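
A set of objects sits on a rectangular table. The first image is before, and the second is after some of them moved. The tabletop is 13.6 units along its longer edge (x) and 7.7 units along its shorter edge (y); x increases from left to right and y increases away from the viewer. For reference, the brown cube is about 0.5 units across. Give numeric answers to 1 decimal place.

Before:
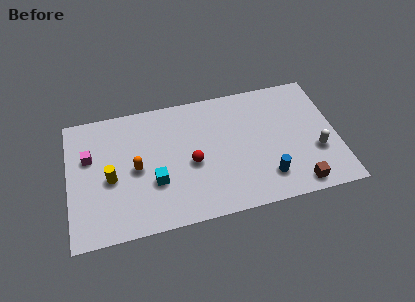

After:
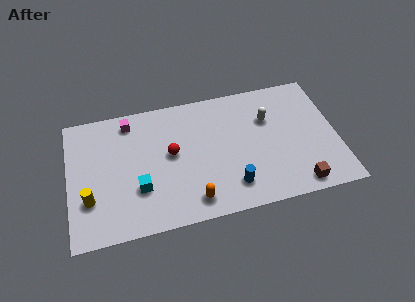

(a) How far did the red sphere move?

1.3

The red sphere moved from about (6.2, 3.4) to (5.2, 4.2), a distance of √(1.0² + 0.8²) ≈ 1.3.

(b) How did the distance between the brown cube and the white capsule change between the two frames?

+2.4

The distance was about 2.1 in the first image and 4.5 in the second, so they moved 2.4 units further apart.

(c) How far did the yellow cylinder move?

1.5

The yellow cylinder moved from about (2.1, 3.4) to (1.0, 2.4), a distance of √(1.1² + 1.0²) ≈ 1.5.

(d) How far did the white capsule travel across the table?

3.4

From (12.5, 2.7) to (10.2, 5.2), the white capsule covered √(2.3² + 2.5²) ≈ 3.4 units.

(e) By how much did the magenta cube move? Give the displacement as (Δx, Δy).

(2.1, 1.7)

From the two frames, the magenta cube sits at roughly (1.1, 4.9) before and (3.2, 6.6) after.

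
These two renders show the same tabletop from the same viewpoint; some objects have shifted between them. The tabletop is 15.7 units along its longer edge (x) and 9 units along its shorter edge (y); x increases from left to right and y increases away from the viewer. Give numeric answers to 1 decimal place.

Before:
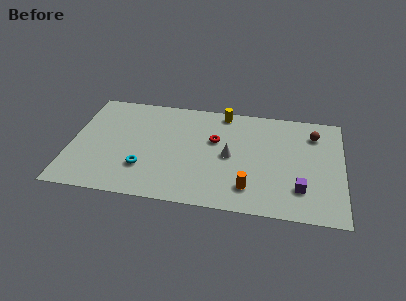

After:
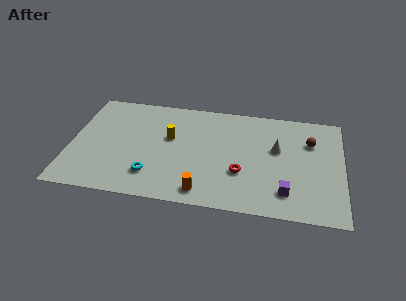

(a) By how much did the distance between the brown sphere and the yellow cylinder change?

+2.7

The distance was about 5.4 in the first image and 8.1 in the second, so they moved 2.7 units further apart.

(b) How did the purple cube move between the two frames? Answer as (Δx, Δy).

(-0.8, -0.4)

From the two frames, the purple cube sits at roughly (13.3, 2.3) before and (12.5, 1.9) after.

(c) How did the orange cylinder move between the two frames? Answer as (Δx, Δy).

(-2.6, -0.7)

From the two frames, the orange cylinder sits at roughly (10.4, 1.9) before and (7.8, 1.2) after.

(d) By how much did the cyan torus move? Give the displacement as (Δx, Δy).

(0.5, -0.5)

From the two frames, the cyan torus sits at roughly (4.3, 2.6) before and (4.8, 2.1) after.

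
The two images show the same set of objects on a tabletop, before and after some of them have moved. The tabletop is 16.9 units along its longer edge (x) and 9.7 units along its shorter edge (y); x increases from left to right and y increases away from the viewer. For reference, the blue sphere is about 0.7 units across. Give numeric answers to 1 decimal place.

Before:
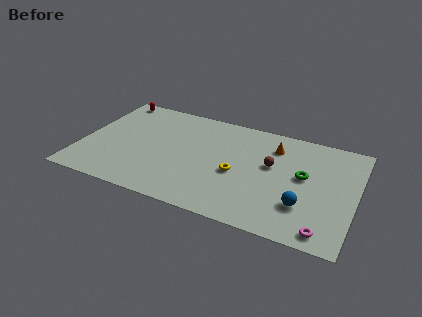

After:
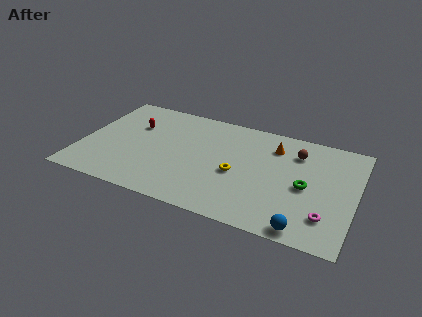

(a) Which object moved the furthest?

the red capsule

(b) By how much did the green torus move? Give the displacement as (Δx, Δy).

(0.2, -0.9)

From the two frames, the green torus sits at roughly (13.7, 5.4) before and (13.9, 4.5) after.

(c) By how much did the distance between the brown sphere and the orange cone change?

-0.4

The distance was about 1.8 in the first image and 1.4 in the second, so they moved 0.4 units closer together.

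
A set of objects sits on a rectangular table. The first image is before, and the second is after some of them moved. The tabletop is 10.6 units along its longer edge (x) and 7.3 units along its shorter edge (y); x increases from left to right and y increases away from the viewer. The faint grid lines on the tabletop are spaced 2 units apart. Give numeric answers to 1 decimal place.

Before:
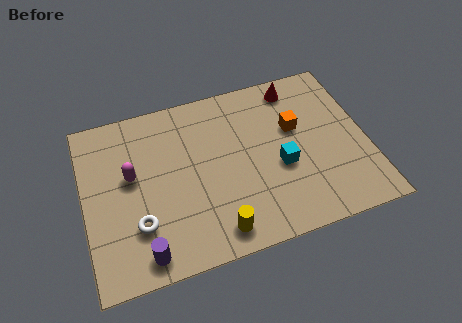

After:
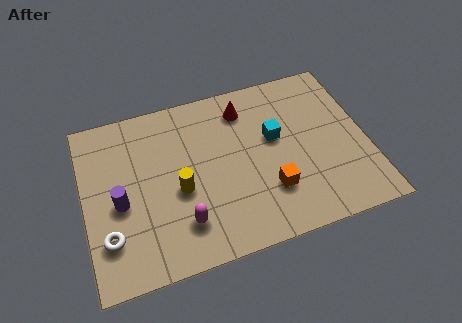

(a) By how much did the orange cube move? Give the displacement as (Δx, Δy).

(-1.2, -2.4)

The orange cube was at about (8.0, 4.5) and moved to about (6.8, 2.1).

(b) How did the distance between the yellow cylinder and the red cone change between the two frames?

-2.5

They were about 6.4 units apart before and 3.9 after — 2.5 units closer together.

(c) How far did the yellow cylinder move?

2.4

The yellow cylinder moved from about (4.7, 1.0) to (3.5, 3.1), a distance of √(1.2² + 2.1²) ≈ 2.4.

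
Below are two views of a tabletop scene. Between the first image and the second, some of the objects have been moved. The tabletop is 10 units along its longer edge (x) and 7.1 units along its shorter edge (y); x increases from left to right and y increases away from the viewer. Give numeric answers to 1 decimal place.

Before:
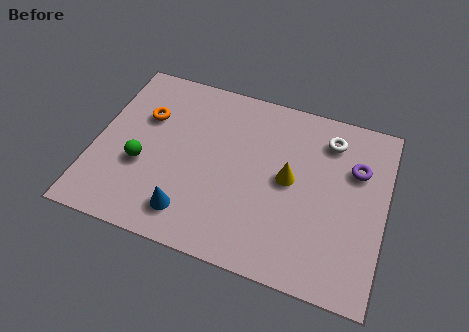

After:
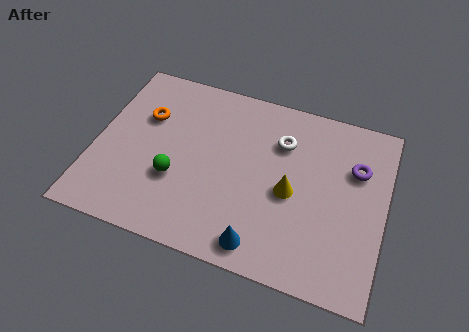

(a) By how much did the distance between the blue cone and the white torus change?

-2.0

They were about 6.2 units apart before and 4.2 after — 2.0 units closer together.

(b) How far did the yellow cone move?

0.5

From (6.7, 3.7) to (6.8, 3.2), the yellow cone covered √(0.1² + 0.5²) ≈ 0.5 units.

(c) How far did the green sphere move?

1.2

From (1.7, 2.7) to (2.9, 2.5), the green sphere covered √(1.2² + 0.2²) ≈ 1.2 units.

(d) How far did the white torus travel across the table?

1.7

The white torus moved from about (7.9, 5.7) to (6.3, 5.1), a distance of √(1.6² + 0.6²) ≈ 1.7.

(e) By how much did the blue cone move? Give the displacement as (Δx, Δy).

(2.5, -0.4)

From the two frames, the blue cone sits at roughly (3.5, 1.3) before and (6.0, 0.9) after.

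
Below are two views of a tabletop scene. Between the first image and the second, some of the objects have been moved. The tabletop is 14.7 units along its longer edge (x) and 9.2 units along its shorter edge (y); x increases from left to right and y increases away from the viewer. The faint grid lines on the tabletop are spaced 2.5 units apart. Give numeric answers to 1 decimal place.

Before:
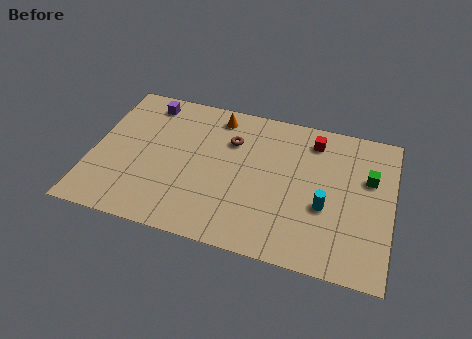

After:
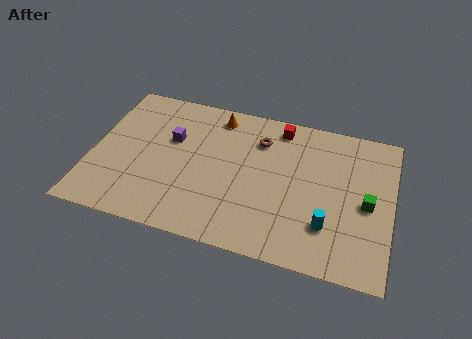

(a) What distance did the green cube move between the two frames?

1.6

The green cube was near (13.5, 5.9) before and (13.5, 4.3) after, so it travelled √(0.0² + 1.6²) ≈ 1.6 units.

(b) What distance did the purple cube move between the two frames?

2.5

The purple cube moved from about (2.4, 7.9) to (3.8, 5.8), a distance of √(1.4² + 2.1²) ≈ 2.5.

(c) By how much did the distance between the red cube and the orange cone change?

-1.7

The distance was about 4.8 in the first image and 3.1 in the second, so they moved 1.7 units closer together.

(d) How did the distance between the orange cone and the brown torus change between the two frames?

+0.8

Before: roughly 1.6 units apart; after: 2.4. That's 0.8 units further apart.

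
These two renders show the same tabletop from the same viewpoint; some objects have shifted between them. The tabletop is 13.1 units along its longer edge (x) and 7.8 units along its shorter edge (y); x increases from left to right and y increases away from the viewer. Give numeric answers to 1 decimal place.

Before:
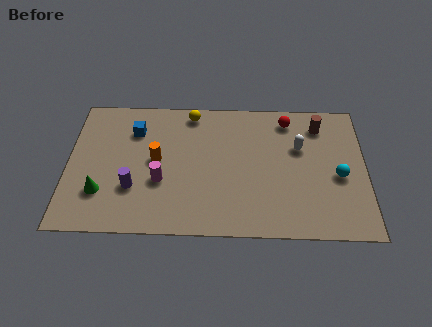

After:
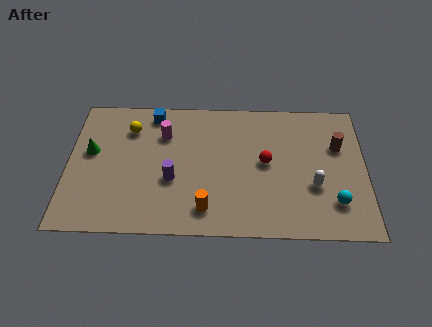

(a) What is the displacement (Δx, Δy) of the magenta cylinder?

(0.1, 2.7)

The magenta cylinder was at about (4.1, 2.9) and moved to about (4.2, 5.6).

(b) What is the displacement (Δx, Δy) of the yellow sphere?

(-2.7, -1.0)

The yellow sphere was at about (5.4, 6.9) and moved to about (2.7, 5.9).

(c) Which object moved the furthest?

the orange cylinder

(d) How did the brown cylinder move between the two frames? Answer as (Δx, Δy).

(0.8, -1.2)

From the two frames, the brown cylinder sits at roughly (11.1, 6.3) before and (11.9, 5.1) after.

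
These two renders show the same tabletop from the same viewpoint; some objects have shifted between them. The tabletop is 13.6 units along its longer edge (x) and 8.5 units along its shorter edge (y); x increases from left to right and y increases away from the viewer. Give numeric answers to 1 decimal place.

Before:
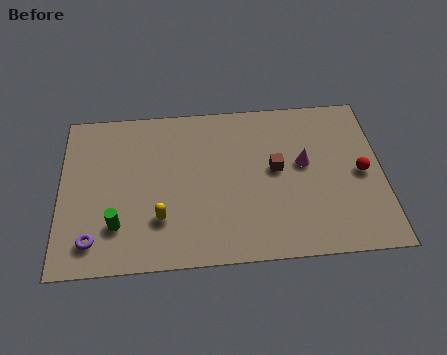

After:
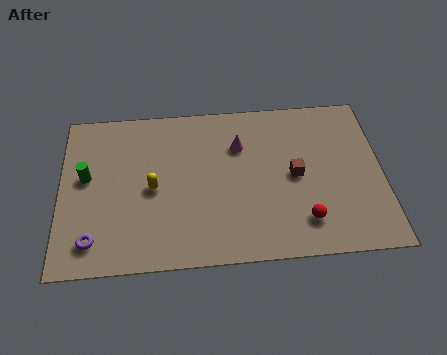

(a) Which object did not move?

the purple torus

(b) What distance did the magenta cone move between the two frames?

3.0

From (10.3, 4.8) to (7.6, 6.0), the magenta cone covered √(2.7² + 1.2²) ≈ 3.0 units.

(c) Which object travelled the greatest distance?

the red sphere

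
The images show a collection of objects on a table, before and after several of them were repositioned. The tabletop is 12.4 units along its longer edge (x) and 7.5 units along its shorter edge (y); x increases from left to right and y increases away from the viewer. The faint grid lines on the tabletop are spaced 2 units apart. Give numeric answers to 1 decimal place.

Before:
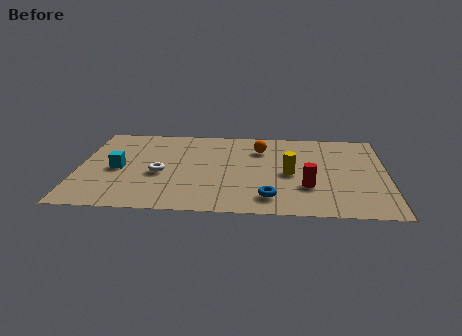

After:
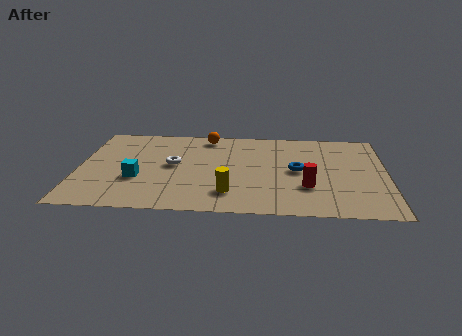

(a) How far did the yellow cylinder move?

3.0

From (8.5, 3.5) to (6.1, 1.7), the yellow cylinder covered √(2.4² + 1.8²) ≈ 3.0 units.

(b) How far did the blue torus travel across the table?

2.6

The blue torus moved from about (7.7, 1.4) to (8.8, 3.8), a distance of √(1.1² + 2.4²) ≈ 2.6.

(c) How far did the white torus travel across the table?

0.9

The white torus was near (3.3, 3.2) before and (3.8, 4.0) after, so it travelled √(0.5² + 0.8²) ≈ 0.9 units.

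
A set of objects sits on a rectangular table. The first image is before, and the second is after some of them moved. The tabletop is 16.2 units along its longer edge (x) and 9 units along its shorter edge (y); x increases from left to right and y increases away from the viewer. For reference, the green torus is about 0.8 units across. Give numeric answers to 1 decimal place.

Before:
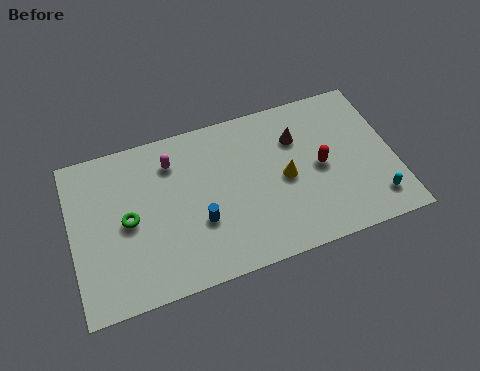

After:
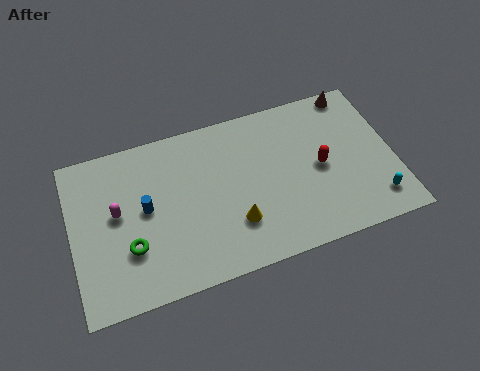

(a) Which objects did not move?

the cyan capsule and the red capsule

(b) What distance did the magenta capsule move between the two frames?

3.5

The magenta capsule moved from about (5.2, 7.0) to (2.3, 5.0), a distance of √(2.9² + 2.0²) ≈ 3.5.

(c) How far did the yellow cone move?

3.2

From (10.7, 4.3) to (8.0, 2.6), the yellow cone covered √(2.7² + 1.7²) ≈ 3.2 units.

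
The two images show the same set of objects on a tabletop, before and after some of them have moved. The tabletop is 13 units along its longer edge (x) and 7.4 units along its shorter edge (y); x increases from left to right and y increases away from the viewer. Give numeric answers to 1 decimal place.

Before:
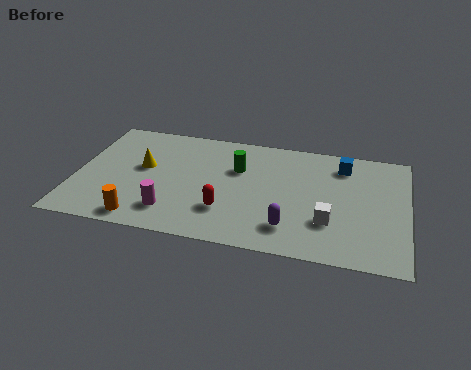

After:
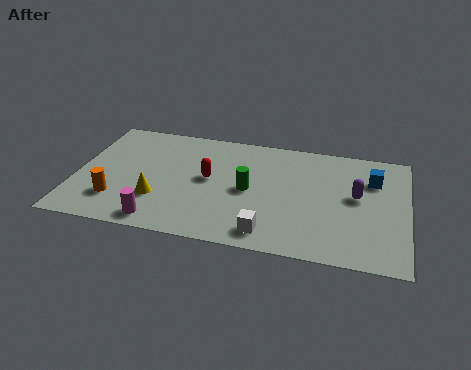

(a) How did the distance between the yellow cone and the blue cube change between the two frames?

+0.8

They were about 8.0 units apart before and 8.8 after — 0.8 units further apart.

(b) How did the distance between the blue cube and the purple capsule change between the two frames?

-3.5

They were about 4.8 units apart before and 1.3 after — 3.5 units closer together.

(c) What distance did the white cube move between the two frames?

2.6

The white cube was near (10.0, 2.3) before and (7.7, 1.1) after, so it travelled √(2.3² + 1.2²) ≈ 2.6 units.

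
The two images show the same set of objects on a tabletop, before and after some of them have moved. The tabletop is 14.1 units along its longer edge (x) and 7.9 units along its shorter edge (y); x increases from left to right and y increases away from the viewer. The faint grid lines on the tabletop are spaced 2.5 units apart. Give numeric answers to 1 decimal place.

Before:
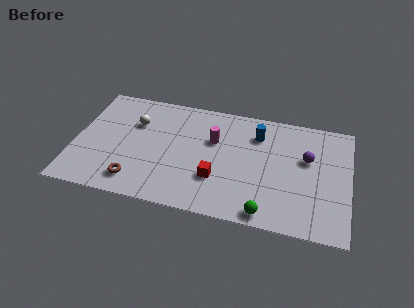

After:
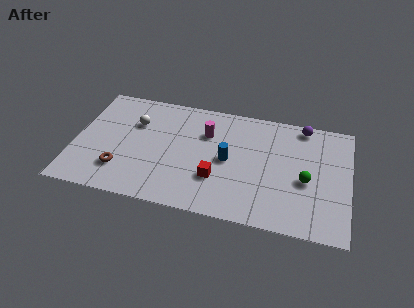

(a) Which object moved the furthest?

the green sphere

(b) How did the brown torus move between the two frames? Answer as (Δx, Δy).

(-0.8, 0.6)

The brown torus started near (3.3, 1.4) and ended near (2.5, 2.0).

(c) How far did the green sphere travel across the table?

3.2

The green sphere was near (10.0, 0.8) before and (11.9, 3.4) after, so it travelled √(1.9² + 2.6²) ≈ 3.2 units.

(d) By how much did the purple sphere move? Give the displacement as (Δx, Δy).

(-0.3, 2.2)

The purple sphere started near (11.9, 4.9) and ended near (11.6, 7.1).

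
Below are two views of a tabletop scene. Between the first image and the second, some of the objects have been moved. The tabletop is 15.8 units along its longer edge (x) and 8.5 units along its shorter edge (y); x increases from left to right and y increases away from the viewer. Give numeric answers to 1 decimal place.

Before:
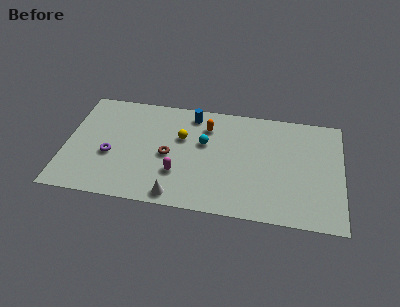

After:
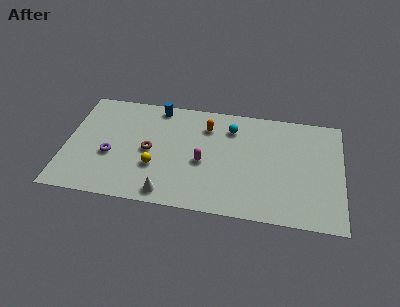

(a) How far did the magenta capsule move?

1.8

From (6.5, 2.6) to (7.9, 3.7), the magenta capsule covered √(1.4² + 1.1²) ≈ 1.8 units.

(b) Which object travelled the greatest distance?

the yellow sphere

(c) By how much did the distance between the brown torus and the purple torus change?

-1.0

They were about 3.3 units apart before and 2.3 after — 1.0 units closer together.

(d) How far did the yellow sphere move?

2.9

The yellow sphere moved from about (6.6, 5.4) to (5.2, 2.9), a distance of √(1.4² + 2.5²) ≈ 2.9.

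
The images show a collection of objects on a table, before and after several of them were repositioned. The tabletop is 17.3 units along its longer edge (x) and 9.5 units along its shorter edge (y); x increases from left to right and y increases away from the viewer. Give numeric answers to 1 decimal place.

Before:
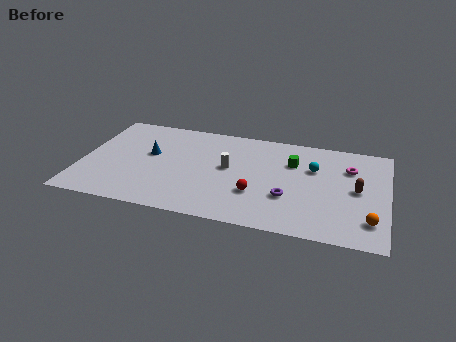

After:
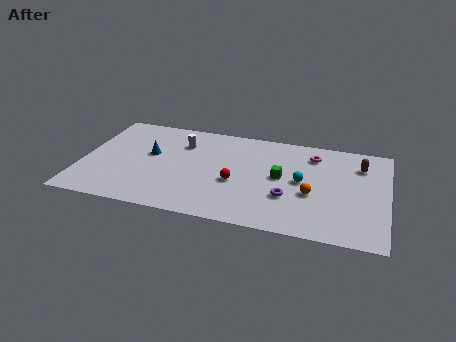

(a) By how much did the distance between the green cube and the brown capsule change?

+0.8

The distance was about 4.1 in the first image and 4.9 in the second, so they moved 0.8 units further apart.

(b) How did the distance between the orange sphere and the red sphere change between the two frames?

-2.2

They were about 6.5 units apart before and 4.3 after — 2.2 units closer together.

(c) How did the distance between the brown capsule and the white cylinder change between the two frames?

+2.9

The distance was about 7.3 in the first image and 10.2 in the second, so they moved 2.9 units further apart.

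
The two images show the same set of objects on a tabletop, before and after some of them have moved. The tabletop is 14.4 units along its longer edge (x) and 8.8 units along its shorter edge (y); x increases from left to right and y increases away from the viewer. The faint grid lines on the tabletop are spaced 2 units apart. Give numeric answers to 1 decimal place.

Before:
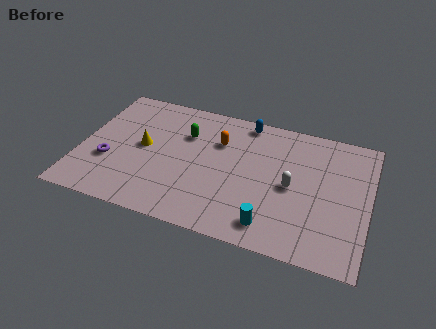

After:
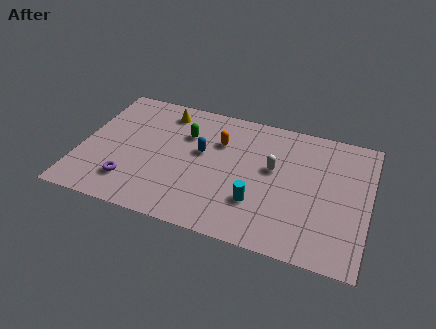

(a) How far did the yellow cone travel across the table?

2.9

From (3.1, 4.6) to (3.9, 7.4), the yellow cone covered √(0.8² + 2.8²) ≈ 2.9 units.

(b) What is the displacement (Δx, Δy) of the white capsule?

(-1.0, 0.9)

From the two frames, the white capsule sits at roughly (10.6, 4.2) before and (9.6, 5.1) after.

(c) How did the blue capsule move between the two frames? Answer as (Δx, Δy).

(-2.0, -2.8)

The blue capsule was at about (8.0, 7.9) and moved to about (6.0, 5.1).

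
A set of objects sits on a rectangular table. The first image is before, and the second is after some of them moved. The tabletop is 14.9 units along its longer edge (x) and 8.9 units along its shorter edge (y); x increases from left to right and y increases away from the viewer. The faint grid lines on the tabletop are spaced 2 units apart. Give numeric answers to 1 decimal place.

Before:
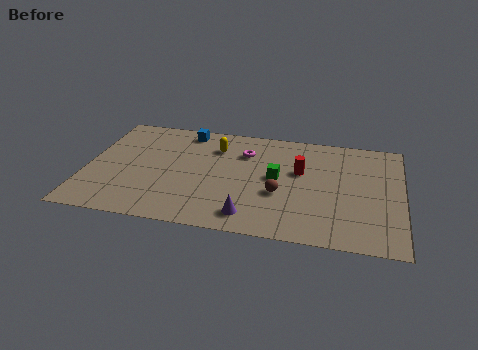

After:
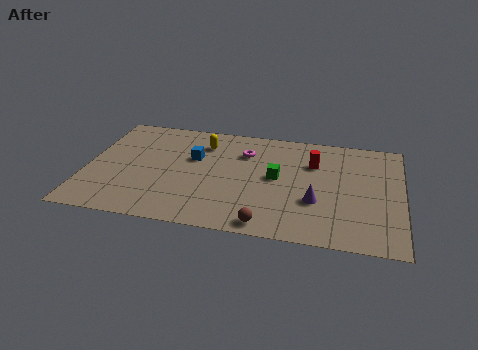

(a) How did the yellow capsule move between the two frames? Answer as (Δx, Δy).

(-0.6, 0.2)

The yellow capsule started near (6.0, 6.7) and ended near (5.4, 6.9).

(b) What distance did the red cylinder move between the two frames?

1.0

The red cylinder was near (10.1, 5.4) before and (10.7, 6.2) after, so it travelled √(0.6² + 0.8²) ≈ 1.0 units.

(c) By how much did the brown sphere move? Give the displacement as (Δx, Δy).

(-0.5, -2.5)

The brown sphere was at about (9.2, 3.4) and moved to about (8.7, 0.9).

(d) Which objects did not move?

the green cube and the magenta torus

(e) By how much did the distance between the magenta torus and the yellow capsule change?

+0.6

The distance was about 1.4 in the first image and 2.0 in the second, so they moved 0.6 units further apart.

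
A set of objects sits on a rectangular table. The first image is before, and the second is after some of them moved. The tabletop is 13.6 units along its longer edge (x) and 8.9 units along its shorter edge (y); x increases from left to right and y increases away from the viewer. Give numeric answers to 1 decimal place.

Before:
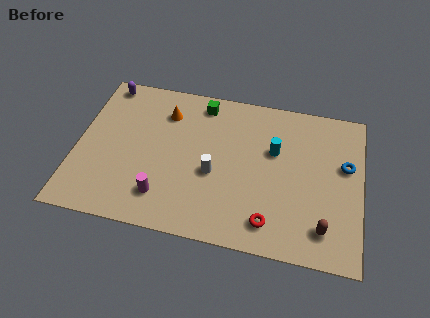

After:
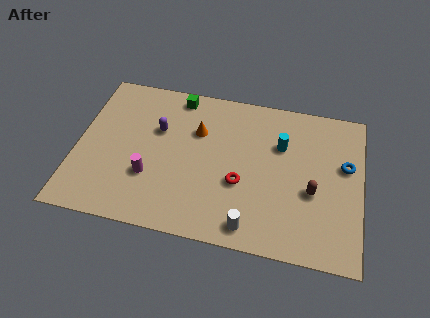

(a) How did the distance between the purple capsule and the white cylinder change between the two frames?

-0.4

The distance was about 7.0 in the first image and 6.6 in the second, so they moved 0.4 units closer together.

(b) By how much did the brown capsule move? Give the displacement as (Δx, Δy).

(-0.6, 1.9)

The brown capsule was at about (11.9, 1.7) and moved to about (11.3, 3.6).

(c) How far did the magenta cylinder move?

1.2

The magenta cylinder moved from about (4.3, 1.9) to (3.6, 2.9), a distance of √(0.7² + 1.0²) ≈ 1.2.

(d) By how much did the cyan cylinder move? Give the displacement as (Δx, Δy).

(0.3, 0.4)

From the two frames, the cyan cylinder sits at roughly (9.4, 5.6) before and (9.7, 6.0) after.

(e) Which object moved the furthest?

the purple capsule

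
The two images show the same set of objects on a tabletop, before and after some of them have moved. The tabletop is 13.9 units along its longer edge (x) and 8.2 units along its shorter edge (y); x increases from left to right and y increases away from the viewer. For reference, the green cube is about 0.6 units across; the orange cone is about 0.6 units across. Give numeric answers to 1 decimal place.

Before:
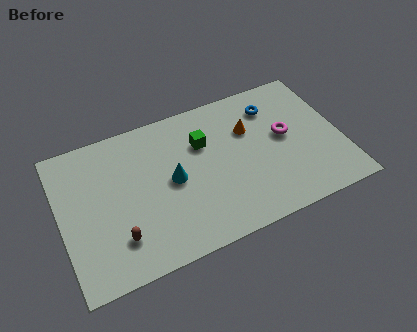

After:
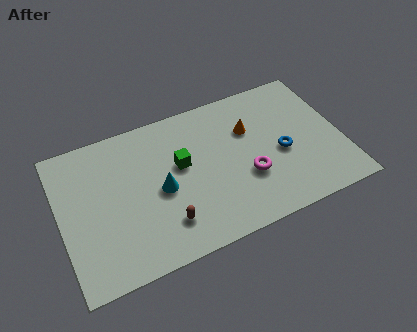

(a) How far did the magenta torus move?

2.6

From (11.2, 4.5) to (9.1, 2.9), the magenta torus covered √(2.1² + 1.6²) ≈ 2.6 units.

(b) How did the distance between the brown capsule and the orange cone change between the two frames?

-1.9

They were about 7.7 units apart before and 5.8 after — 1.9 units closer together.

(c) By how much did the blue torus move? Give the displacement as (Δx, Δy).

(0.1, -2.8)

The blue torus was at about (10.8, 6.4) and moved to about (10.9, 3.6).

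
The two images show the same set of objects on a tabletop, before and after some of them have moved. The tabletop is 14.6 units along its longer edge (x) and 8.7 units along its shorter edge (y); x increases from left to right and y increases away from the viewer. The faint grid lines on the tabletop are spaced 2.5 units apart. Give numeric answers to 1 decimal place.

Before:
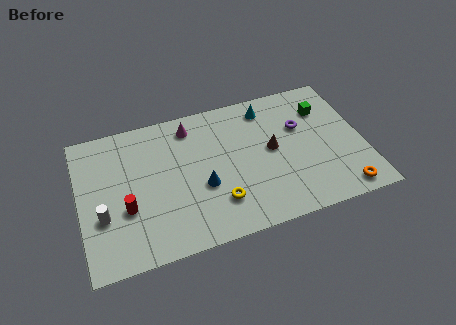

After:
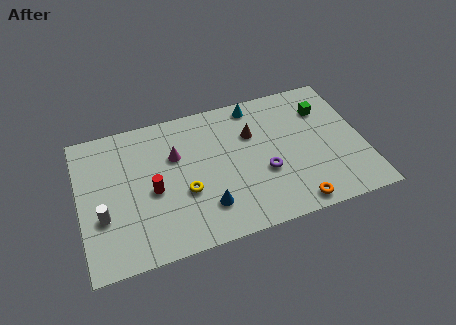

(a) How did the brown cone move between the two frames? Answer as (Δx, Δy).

(-0.9, 1.3)

From the two frames, the brown cone sits at roughly (9.9, 4.6) before and (9.0, 5.9) after.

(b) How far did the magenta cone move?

1.8

The magenta cone moved from about (5.9, 7.3) to (5.0, 5.7), a distance of √(0.9² + 1.6²) ≈ 1.8.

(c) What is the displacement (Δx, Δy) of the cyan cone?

(-0.6, 0.4)

From the two frames, the cyan cone sits at roughly (9.9, 7.3) before and (9.3, 7.7) after.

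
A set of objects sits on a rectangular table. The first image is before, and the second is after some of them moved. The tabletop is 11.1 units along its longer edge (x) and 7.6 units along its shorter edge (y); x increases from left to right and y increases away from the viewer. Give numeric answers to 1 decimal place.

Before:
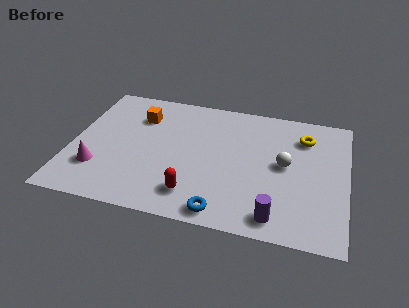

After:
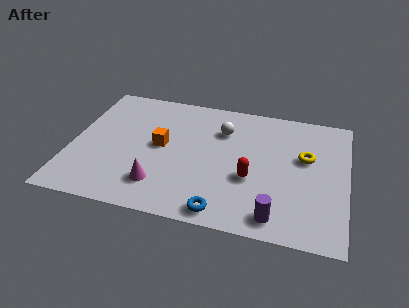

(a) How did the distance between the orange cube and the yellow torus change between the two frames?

-0.9

They were about 6.7 units apart before and 5.8 after — 0.9 units closer together.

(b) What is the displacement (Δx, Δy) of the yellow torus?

(0.1, -1.2)

The yellow torus was at about (9.3, 5.8) and moved to about (9.4, 4.6).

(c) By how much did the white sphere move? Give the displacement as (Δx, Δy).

(-2.6, 1.5)

The white sphere was at about (8.6, 4.0) and moved to about (6.0, 5.5).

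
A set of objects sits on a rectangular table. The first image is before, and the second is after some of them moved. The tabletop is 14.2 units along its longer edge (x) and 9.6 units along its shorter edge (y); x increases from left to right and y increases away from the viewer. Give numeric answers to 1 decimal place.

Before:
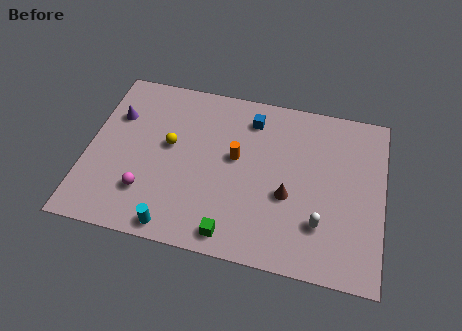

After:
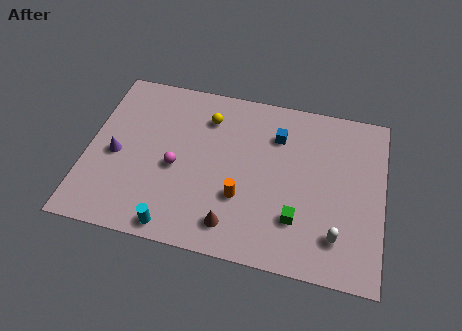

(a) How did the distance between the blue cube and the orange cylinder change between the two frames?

+1.7

They were about 2.5 units apart before and 4.2 after — 1.7 units further apart.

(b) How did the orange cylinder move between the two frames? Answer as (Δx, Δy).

(0.4, -2.2)

The orange cylinder was at about (7.1, 5.4) and moved to about (7.5, 3.2).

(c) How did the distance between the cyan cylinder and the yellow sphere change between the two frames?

+2.1

They were about 4.5 units apart before and 6.6 after — 2.1 units further apart.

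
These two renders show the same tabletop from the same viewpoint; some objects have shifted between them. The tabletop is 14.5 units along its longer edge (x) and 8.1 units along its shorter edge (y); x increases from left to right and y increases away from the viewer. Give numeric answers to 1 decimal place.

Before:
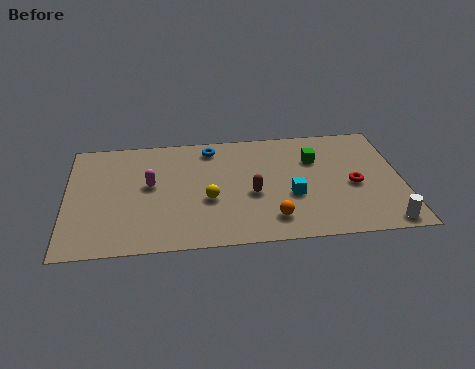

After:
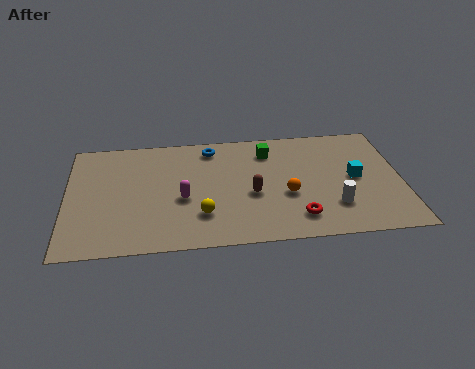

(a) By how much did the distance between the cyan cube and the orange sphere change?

+1.4

The distance was about 1.7 in the first image and 3.1 in the second, so they moved 1.4 units further apart.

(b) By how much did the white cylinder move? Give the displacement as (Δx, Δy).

(-2.1, 1.4)

The white cylinder was at about (13.6, 0.8) and moved to about (11.5, 2.2).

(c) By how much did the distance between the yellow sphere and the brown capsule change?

+0.6

They were about 1.9 units apart before and 2.5 after — 0.6 units further apart.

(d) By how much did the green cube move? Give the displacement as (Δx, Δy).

(-2.0, 0.8)

The green cube was at about (10.8, 5.6) and moved to about (8.8, 6.4).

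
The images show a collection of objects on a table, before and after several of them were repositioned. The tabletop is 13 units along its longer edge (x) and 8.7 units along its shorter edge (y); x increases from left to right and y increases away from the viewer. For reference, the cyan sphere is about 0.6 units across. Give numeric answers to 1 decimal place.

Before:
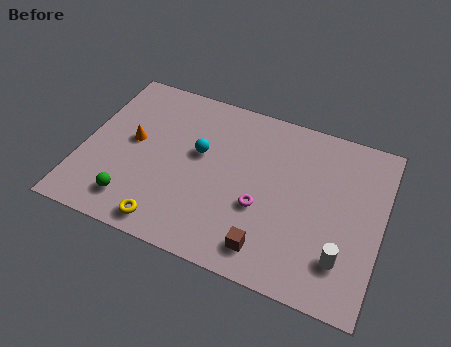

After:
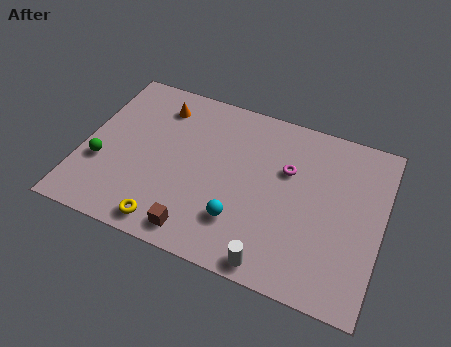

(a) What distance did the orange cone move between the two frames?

2.5

The orange cone was near (2.1, 4.7) before and (3.0, 7.0) after, so it travelled √(0.9² + 2.3²) ≈ 2.5 units.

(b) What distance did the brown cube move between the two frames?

3.0

The brown cube was near (8.4, 1.4) before and (5.4, 1.1) after, so it travelled √(3.0² + 0.3²) ≈ 3.0 units.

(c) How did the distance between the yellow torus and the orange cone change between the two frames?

+1.9

The distance was about 4.2 in the first image and 6.1 in the second, so they moved 1.9 units further apart.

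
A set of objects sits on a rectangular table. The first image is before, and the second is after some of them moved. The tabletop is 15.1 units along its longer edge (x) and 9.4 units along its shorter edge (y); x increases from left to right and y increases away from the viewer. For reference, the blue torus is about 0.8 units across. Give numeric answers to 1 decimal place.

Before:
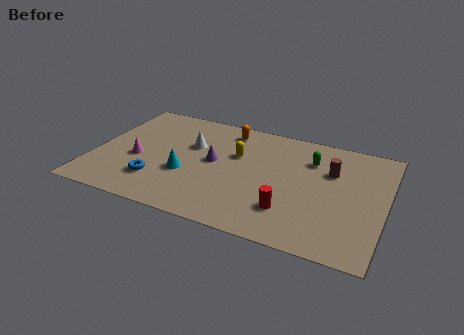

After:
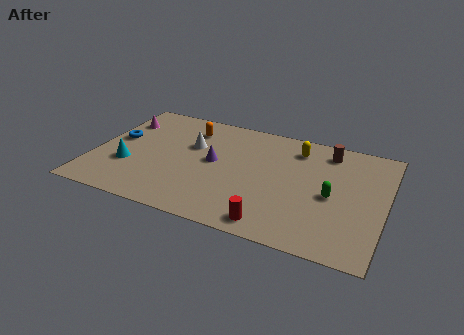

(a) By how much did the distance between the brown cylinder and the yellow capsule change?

-3.3

Before: roughly 4.9 units apart; after: 1.6. That's 3.3 units closer together.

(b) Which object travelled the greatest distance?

the blue torus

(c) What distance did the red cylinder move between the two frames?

1.5

From (10.4, 2.4) to (9.7, 1.1), the red cylinder covered √(0.7² + 1.3²) ≈ 1.5 units.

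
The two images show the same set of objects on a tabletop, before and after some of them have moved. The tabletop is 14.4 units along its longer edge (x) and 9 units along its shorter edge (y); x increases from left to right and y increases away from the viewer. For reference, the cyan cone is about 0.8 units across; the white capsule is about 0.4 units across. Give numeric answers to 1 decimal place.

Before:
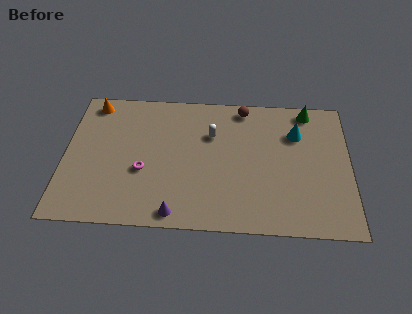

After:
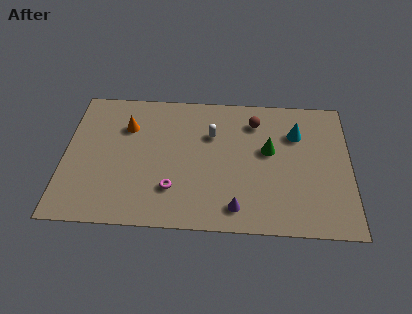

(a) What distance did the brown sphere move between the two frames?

1.1

The brown sphere was near (9.0, 8.0) before and (9.6, 7.1) after, so it travelled √(0.6² + 0.9²) ≈ 1.1 units.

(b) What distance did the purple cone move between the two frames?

3.0

The purple cone moved from about (5.7, 0.9) to (8.7, 1.4), a distance of √(3.0² + 0.5²) ≈ 3.0.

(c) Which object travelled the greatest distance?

the green cone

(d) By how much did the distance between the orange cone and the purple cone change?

-0.8

The distance was about 8.3 in the first image and 7.5 in the second, so they moved 0.8 units closer together.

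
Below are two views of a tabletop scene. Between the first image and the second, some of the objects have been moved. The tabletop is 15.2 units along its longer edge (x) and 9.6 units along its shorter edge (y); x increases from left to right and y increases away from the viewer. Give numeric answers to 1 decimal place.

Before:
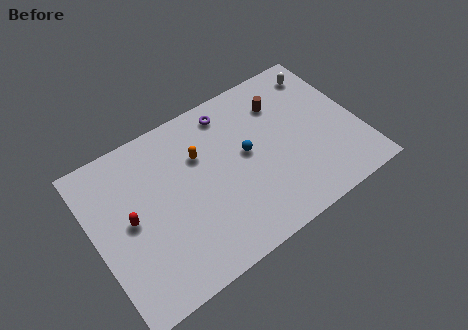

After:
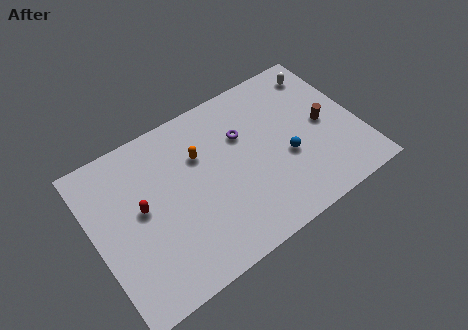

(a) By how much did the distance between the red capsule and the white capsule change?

-0.8

They were about 12.2 units apart before and 11.4 after — 0.8 units closer together.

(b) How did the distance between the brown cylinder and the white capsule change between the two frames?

+0.6

The distance was about 2.7 in the first image and 3.3 in the second, so they moved 0.6 units further apart.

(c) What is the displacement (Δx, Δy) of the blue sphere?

(2.1, -1.4)

The blue sphere started near (8.8, 5.2) and ended near (10.9, 3.8).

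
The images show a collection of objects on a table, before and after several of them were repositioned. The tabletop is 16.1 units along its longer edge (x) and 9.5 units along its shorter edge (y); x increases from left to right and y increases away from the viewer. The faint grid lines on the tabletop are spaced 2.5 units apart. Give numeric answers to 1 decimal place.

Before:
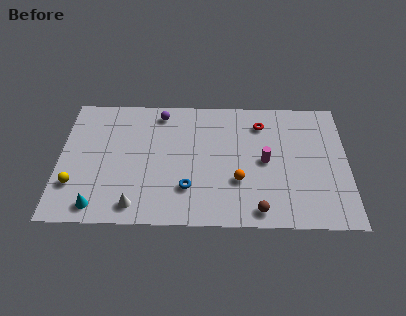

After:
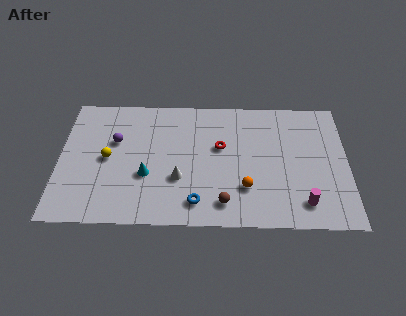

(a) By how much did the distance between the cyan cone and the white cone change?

-0.3

The distance was about 2.1 in the first image and 1.8 in the second, so they moved 0.3 units closer together.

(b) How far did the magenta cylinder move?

3.7

From (11.5, 4.7) to (13.6, 1.7), the magenta cylinder covered √(2.1² + 3.0²) ≈ 3.7 units.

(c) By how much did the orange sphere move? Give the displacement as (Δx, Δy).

(0.4, -0.5)

From the two frames, the orange sphere sits at roughly (10.0, 3.2) before and (10.4, 2.7) after.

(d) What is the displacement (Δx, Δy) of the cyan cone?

(2.7, 2.3)

The cyan cone was at about (2.2, 1.2) and moved to about (4.9, 3.5).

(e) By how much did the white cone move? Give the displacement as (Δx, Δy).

(2.4, 2.0)

From the two frames, the white cone sits at roughly (4.3, 1.3) before and (6.7, 3.3) after.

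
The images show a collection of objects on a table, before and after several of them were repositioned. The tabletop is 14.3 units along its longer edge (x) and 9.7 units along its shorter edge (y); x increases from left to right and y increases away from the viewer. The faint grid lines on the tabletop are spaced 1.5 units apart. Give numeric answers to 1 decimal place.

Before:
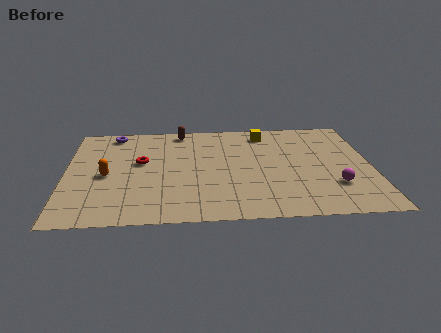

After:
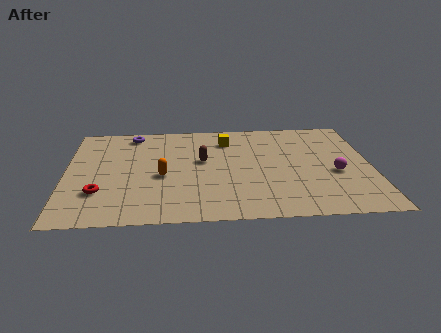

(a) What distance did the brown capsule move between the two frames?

3.3

From (5.4, 8.7) to (6.4, 5.6), the brown capsule covered √(1.0² + 3.1²) ≈ 3.3 units.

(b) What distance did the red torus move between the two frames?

3.4

The red torus was near (3.5, 5.6) before and (1.6, 2.8) after, so it travelled √(1.9² + 2.8²) ≈ 3.4 units.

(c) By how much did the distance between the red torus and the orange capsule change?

+1.2

The distance was about 2.0 in the first image and 3.2 in the second, so they moved 1.2 units further apart.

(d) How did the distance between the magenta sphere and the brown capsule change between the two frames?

-2.8

Before: roughly 9.2 units apart; after: 6.4. That's 2.8 units closer together.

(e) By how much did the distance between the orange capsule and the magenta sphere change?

-2.6

Before: roughly 10.7 units apart; after: 8.1. That's 2.6 units closer together.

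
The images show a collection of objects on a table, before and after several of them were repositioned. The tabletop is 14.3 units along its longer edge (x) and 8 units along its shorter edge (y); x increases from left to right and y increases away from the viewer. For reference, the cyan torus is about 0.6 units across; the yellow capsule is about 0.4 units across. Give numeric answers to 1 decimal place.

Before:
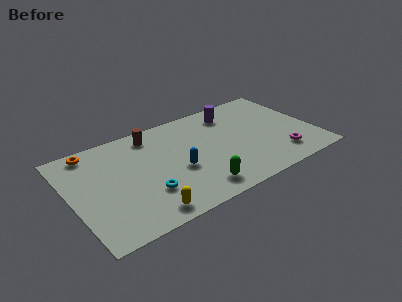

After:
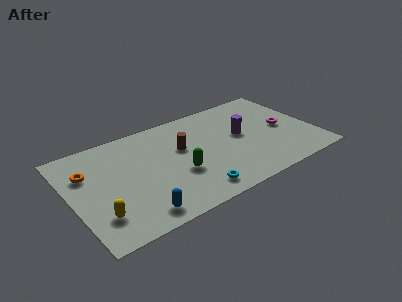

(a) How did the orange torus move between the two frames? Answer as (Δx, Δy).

(-0.5, -1.6)

The orange torus started near (1.6, 7.1) and ended near (1.1, 5.5).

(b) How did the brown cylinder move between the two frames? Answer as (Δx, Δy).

(1.5, -1.9)

The brown cylinder was at about (5.1, 6.8) and moved to about (6.6, 4.9).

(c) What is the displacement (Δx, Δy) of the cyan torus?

(2.6, -1.2)

From the two frames, the cyan torus sits at roughly (4.1, 2.4) before and (6.7, 1.2) after.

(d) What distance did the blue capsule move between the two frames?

3.5

The blue capsule was near (6.1, 3.3) before and (3.4, 1.1) after, so it travelled √(2.7² + 2.2²) ≈ 3.5 units.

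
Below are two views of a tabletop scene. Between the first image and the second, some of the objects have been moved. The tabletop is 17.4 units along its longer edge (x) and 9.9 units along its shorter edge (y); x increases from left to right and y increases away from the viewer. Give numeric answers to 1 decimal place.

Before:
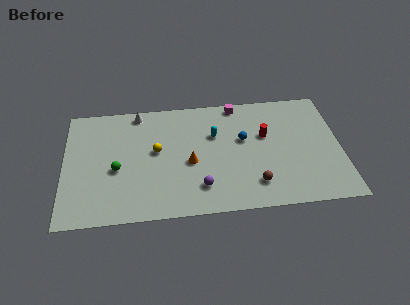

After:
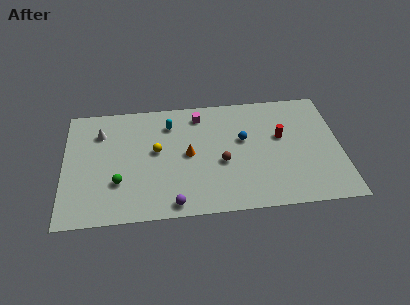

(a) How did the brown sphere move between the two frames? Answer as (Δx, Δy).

(-2.0, 2.0)

The brown sphere was at about (11.9, 2.1) and moved to about (9.9, 4.1).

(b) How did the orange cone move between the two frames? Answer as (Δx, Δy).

(-0.1, 0.7)

The orange cone started near (7.9, 4.3) and ended near (7.8, 5.0).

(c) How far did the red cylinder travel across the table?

1.0

The red cylinder moved from about (12.7, 6.1) to (13.7, 5.9), a distance of √(1.0² + 0.2²) ≈ 1.0.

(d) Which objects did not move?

the blue sphere and the yellow sphere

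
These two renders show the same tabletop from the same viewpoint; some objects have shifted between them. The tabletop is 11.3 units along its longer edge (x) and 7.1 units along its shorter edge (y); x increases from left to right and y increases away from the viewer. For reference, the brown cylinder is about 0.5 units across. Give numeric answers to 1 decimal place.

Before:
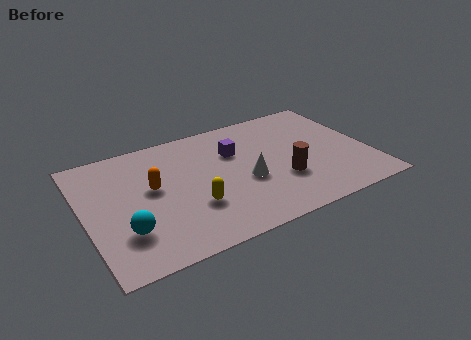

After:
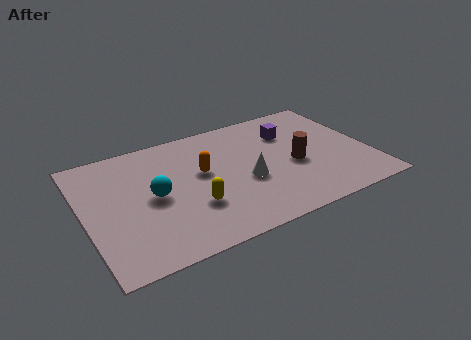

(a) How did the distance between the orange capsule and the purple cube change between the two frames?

+0.3

They were about 3.5 units apart before and 3.8 after — 0.3 units further apart.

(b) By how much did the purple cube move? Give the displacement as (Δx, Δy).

(2.3, 0.3)

The purple cube started near (6.1, 4.8) and ended near (8.4, 5.1).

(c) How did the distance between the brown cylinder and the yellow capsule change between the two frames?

+0.7

They were about 3.6 units apart before and 4.3 after — 0.7 units further apart.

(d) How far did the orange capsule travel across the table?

2.0

From (2.7, 4.0) to (4.7, 4.1), the orange capsule covered √(2.0² + 0.1²) ≈ 2.0 units.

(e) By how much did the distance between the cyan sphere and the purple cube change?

+0.4

They were about 5.5 units apart before and 5.9 after — 0.4 units further apart.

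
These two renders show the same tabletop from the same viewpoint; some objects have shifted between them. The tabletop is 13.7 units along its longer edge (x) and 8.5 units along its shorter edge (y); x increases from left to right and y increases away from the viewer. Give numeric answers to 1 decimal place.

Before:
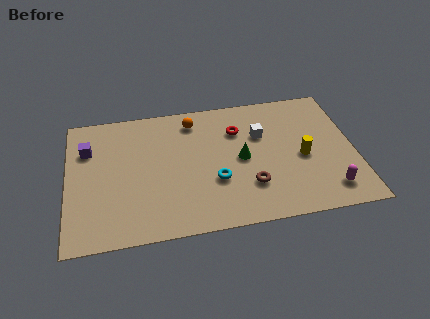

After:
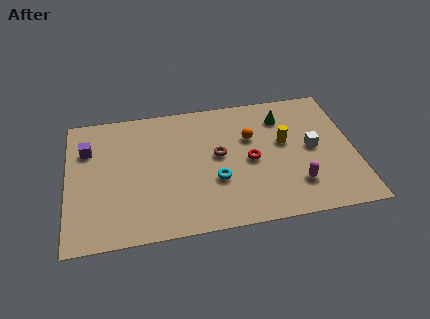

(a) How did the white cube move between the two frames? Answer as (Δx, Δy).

(2.4, -1.3)

The white cube started near (9.3, 5.6) and ended near (11.7, 4.3).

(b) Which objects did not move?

the cyan torus and the purple cube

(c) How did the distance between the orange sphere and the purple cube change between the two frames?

+2.6

Before: roughly 5.2 units apart; after: 7.8. That's 2.6 units further apart.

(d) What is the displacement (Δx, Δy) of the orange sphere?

(2.7, -1.6)

From the two frames, the orange sphere sits at roughly (6.1, 7.1) before and (8.8, 5.5) after.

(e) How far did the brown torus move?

2.6

From (8.6, 2.4) to (7.2, 4.6), the brown torus covered √(1.4² + 2.2²) ≈ 2.6 units.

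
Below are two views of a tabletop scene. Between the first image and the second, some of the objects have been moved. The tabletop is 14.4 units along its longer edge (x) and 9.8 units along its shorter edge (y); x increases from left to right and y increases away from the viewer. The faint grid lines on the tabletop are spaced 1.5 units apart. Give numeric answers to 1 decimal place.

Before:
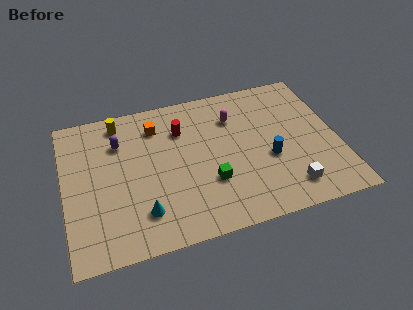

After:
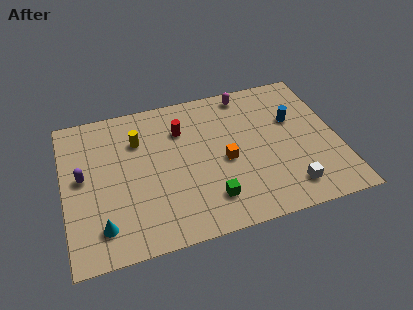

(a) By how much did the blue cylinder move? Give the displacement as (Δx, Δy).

(1.5, 2.3)

From the two frames, the blue cylinder sits at roughly (10.7, 3.9) before and (12.2, 6.2) after.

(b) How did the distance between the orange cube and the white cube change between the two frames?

-4.7

The distance was about 8.8 in the first image and 4.1 in the second, so they moved 4.7 units closer together.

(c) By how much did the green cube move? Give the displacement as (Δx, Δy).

(-0.1, -1.1)

From the two frames, the green cube sits at roughly (7.5, 3.2) before and (7.4, 2.1) after.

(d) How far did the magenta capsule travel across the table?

1.7

From (9.1, 7.2) to (9.9, 8.7), the magenta capsule covered √(0.8² + 1.5²) ≈ 1.7 units.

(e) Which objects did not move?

the white cube and the red cylinder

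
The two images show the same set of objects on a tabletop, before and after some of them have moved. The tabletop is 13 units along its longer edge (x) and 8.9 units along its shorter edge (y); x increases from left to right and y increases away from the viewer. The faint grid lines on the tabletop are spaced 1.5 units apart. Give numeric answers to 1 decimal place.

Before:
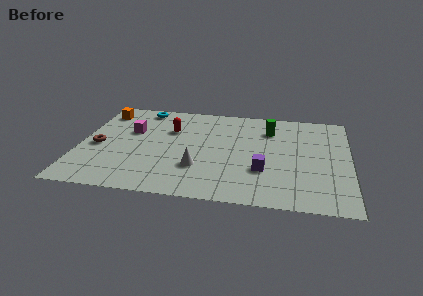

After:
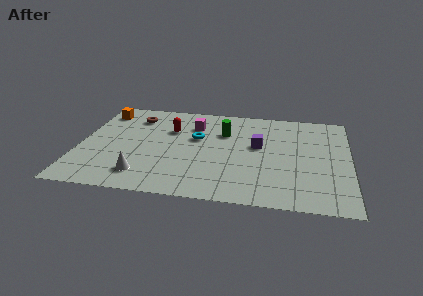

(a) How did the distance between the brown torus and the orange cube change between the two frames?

-1.7

They were about 3.3 units apart before and 1.6 after — 1.7 units closer together.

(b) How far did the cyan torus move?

3.8

The cyan torus moved from about (2.8, 7.9) to (5.6, 5.4), a distance of √(2.8² + 2.5²) ≈ 3.8.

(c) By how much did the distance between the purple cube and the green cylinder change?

-1.8

Before: roughly 3.8 units apart; after: 2.0. That's 1.8 units closer together.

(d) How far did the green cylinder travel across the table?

2.3

From (9.1, 6.7) to (6.9, 6.1), the green cylinder covered √(2.2² + 0.6²) ≈ 2.3 units.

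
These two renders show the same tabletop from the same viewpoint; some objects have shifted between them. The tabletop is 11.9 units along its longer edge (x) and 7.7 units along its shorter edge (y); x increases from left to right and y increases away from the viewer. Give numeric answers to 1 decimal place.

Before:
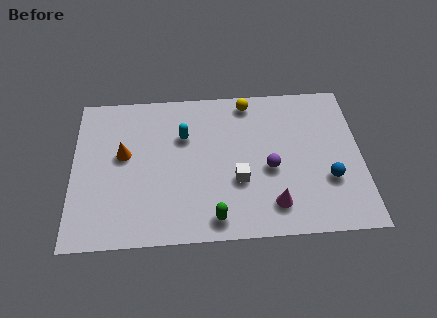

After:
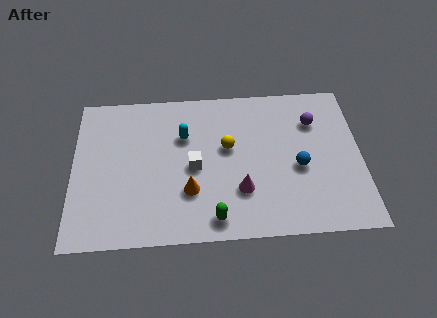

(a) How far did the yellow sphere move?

2.5

The yellow sphere was near (7.3, 6.8) before and (6.4, 4.5) after, so it travelled √(0.9² + 2.3²) ≈ 2.5 units.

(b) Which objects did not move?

the cyan capsule and the green capsule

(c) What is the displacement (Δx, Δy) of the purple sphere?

(1.9, 2.3)

The purple sphere was at about (8.1, 3.3) and moved to about (10.0, 5.6).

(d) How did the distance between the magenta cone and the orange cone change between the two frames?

-4.7

The distance was about 6.8 in the first image and 2.1 in the second, so they moved 4.7 units closer together.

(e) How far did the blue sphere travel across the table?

1.4

The blue sphere was near (10.5, 2.6) before and (9.3, 3.3) after, so it travelled √(1.2² + 0.7²) ≈ 1.4 units.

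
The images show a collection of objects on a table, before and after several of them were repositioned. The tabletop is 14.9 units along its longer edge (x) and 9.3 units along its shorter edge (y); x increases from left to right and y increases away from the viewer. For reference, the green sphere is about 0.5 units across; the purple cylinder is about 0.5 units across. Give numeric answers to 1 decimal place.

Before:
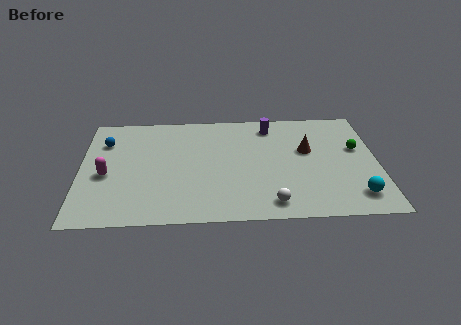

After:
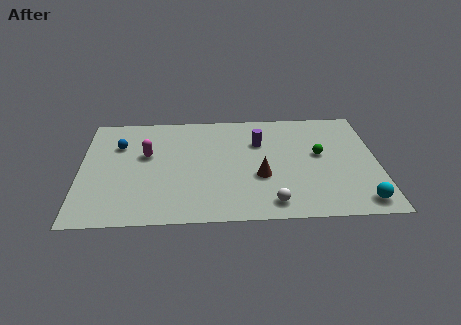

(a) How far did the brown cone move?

3.2

From (11.4, 5.6) to (9.0, 3.5), the brown cone covered √(2.4² + 2.1²) ≈ 3.2 units.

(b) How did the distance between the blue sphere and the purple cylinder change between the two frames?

-1.4

They were about 8.5 units apart before and 7.1 after — 1.4 units closer together.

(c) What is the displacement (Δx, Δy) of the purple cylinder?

(-0.6, -1.4)

The purple cylinder was at about (9.6, 7.8) and moved to about (9.0, 6.4).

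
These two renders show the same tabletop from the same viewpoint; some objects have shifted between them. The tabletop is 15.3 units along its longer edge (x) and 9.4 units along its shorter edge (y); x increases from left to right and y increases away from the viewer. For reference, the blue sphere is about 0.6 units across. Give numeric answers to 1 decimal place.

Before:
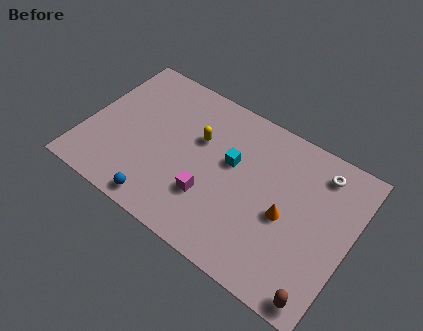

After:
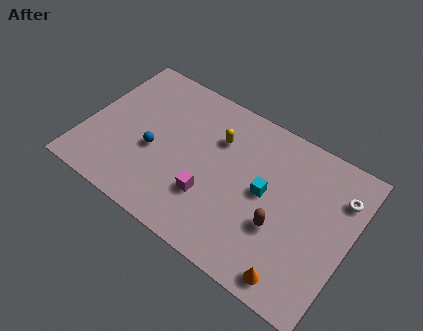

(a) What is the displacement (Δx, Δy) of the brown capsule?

(-2.8, 2.5)

From the two frames, the brown capsule sits at roughly (14.3, 0.9) before and (11.5, 3.4) after.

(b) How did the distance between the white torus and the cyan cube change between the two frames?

-0.8

They were about 5.3 units apart before and 4.5 after — 0.8 units closer together.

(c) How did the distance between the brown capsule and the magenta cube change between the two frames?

-3.1

The distance was about 7.1 in the first image and 4.0 in the second, so they moved 3.1 units closer together.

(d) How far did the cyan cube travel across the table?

2.2

The cyan cube was near (8.3, 5.6) before and (10.4, 4.9) after, so it travelled √(2.1² + 0.7²) ≈ 2.2 units.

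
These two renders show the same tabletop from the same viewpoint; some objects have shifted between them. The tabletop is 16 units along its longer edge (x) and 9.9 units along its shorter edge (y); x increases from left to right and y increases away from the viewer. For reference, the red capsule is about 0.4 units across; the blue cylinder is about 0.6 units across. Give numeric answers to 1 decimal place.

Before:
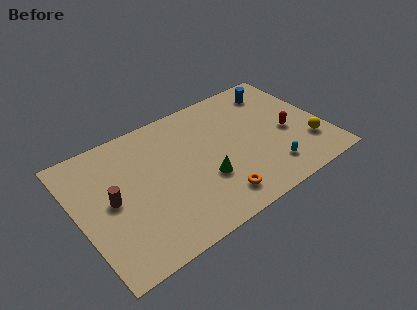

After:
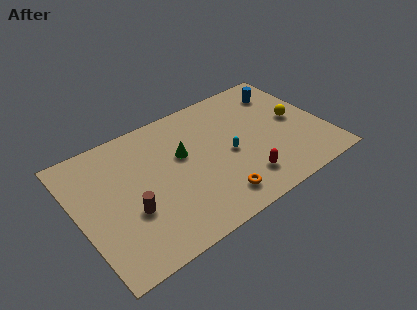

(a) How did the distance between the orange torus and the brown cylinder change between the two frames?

-1.5

Before: roughly 7.0 units apart; after: 5.5. That's 1.5 units closer together.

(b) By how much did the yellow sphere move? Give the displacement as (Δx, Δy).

(-0.4, 2.4)

From the two frames, the yellow sphere sits at roughly (14.7, 2.7) before and (14.3, 5.1) after.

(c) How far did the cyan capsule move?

3.3

The cyan capsule moved from about (11.9, 2.0) to (9.7, 4.5), a distance of √(2.2² + 2.5²) ≈ 3.3.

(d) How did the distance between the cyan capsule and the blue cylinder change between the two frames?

-0.9

The distance was about 6.3 in the first image and 5.4 in the second, so they moved 0.9 units closer together.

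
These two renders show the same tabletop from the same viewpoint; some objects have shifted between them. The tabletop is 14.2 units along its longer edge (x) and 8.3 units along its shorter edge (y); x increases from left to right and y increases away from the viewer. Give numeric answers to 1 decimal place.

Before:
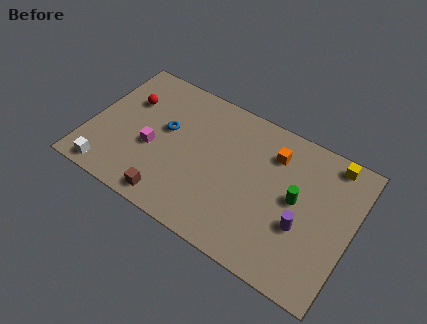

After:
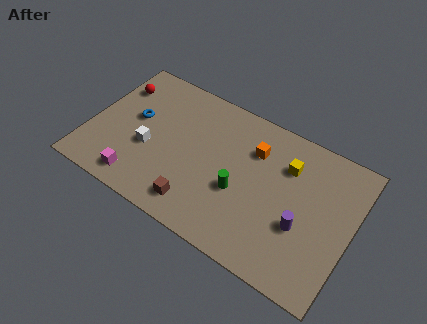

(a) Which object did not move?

the purple cylinder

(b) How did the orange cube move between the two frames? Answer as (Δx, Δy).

(-1.0, -0.3)

The orange cube started near (9.7, 6.3) and ended near (8.7, 6.0).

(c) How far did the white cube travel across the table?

3.0

The white cube moved from about (1.5, 0.9) to (3.3, 3.3), a distance of √(1.8² + 2.4²) ≈ 3.0.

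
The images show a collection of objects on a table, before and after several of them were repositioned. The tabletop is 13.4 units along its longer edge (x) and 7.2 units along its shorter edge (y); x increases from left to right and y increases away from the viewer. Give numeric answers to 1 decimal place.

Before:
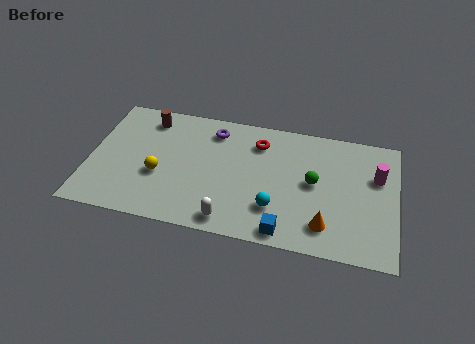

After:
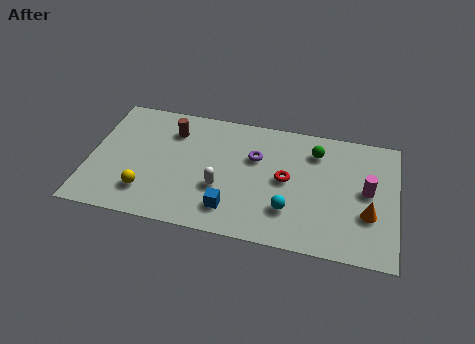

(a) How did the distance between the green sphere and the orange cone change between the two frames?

+1.5

Before: roughly 2.4 units apart; after: 3.9. That's 1.5 units further apart.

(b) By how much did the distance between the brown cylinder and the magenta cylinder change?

-1.4

They were about 10.2 units apart before and 8.8 after — 1.4 units closer together.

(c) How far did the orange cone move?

2.1

The orange cone moved from about (10.4, 1.5) to (12.2, 2.5), a distance of √(1.8² + 1.0²) ≈ 2.1.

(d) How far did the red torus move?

2.3

The red torus was near (7.3, 5.6) before and (8.6, 3.7) after, so it travelled √(1.3² + 1.9²) ≈ 2.3 units.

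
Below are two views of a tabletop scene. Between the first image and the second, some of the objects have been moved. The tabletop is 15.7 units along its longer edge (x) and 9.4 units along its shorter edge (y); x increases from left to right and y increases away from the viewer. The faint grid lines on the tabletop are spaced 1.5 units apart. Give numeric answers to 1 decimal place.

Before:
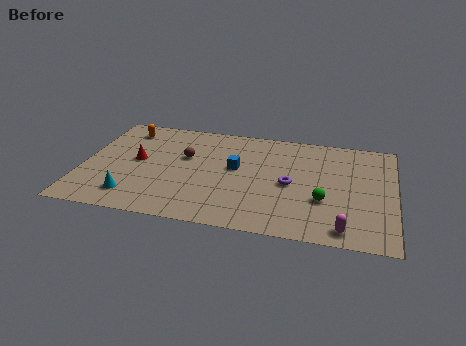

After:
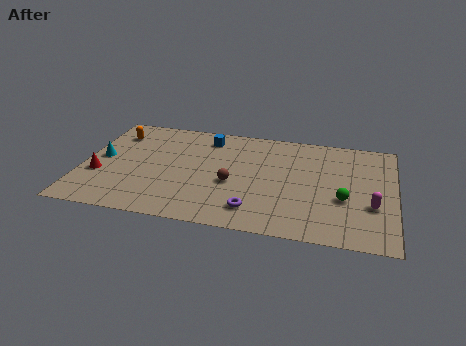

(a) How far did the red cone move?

2.4

The red cone moved from about (2.7, 5.0) to (0.9, 3.4), a distance of √(1.8² + 1.6²) ≈ 2.4.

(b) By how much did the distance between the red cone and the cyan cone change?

-1.7

Before: roughly 3.2 units apart; after: 1.5. That's 1.7 units closer together.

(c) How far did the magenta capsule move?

2.6

From (13.3, 1.1) to (14.6, 3.3), the magenta capsule covered √(1.3² + 2.2²) ≈ 2.6 units.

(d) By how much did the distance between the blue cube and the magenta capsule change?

+2.6

The distance was about 7.0 in the first image and 9.6 in the second, so they moved 2.6 units further apart.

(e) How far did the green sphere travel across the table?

1.0

The green sphere moved from about (12.2, 3.3) to (13.2, 3.6), a distance of √(1.0² + 0.3²) ≈ 1.0.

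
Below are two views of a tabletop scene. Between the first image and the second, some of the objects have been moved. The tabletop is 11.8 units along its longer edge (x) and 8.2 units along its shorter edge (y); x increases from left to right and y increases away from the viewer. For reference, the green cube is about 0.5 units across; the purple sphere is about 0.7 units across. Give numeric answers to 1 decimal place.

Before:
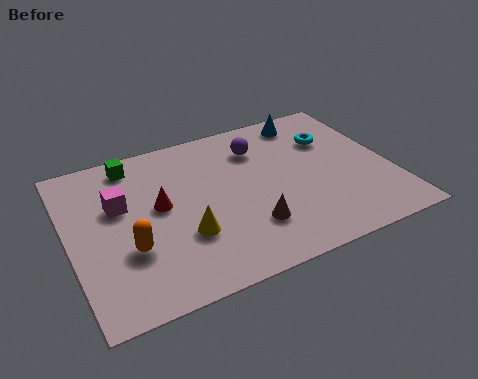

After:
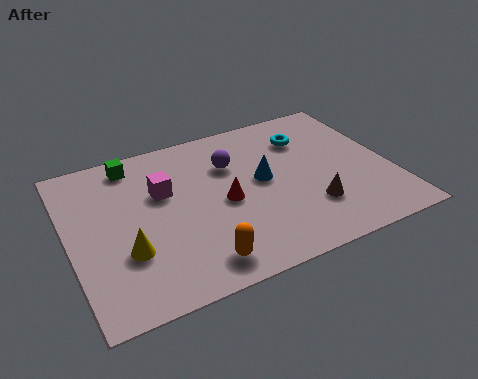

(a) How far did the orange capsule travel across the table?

2.8

The orange capsule was near (2.0, 2.8) before and (4.3, 1.2) after, so it travelled √(2.3² + 1.6²) ≈ 2.8 units.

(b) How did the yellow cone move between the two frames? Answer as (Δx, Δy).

(-2.1, 0.0)

From the two frames, the yellow cone sits at roughly (4.0, 2.7) before and (1.9, 2.7) after.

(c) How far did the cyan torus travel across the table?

1.0

From (9.9, 5.7) to (9.0, 6.1), the cyan torus covered √(0.9² + 0.4²) ≈ 1.0 units.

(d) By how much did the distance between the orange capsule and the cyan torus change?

-1.6

The distance was about 8.4 in the first image and 6.8 in the second, so they moved 1.6 units closer together.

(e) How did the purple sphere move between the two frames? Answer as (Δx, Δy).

(-1.1, -0.5)

From the two frames, the purple sphere sits at roughly (7.2, 6.2) before and (6.1, 5.7) after.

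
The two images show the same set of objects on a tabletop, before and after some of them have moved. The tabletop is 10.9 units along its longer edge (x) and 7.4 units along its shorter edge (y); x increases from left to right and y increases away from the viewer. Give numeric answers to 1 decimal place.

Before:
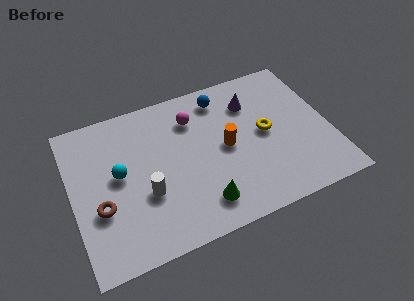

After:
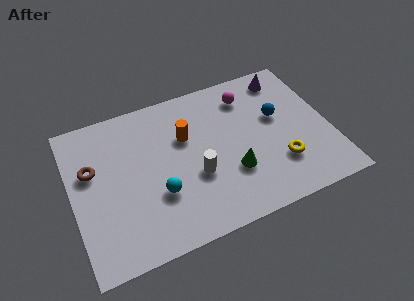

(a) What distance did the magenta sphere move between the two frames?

2.4

From (5.3, 5.6) to (7.7, 5.9), the magenta sphere covered √(2.4² + 0.3²) ≈ 2.4 units.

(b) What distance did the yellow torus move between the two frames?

1.7

From (8.2, 3.8) to (8.6, 2.1), the yellow torus covered √(0.4² + 1.7²) ≈ 1.7 units.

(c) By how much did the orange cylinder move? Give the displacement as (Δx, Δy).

(-1.6, 1.1)

The orange cylinder was at about (6.5, 3.7) and moved to about (4.9, 4.8).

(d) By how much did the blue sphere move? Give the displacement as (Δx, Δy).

(2.2, -1.8)

From the two frames, the blue sphere sits at roughly (6.6, 6.2) before and (8.8, 4.4) after.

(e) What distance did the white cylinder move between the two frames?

2.1

From (3.0, 2.7) to (5.1, 2.8), the white cylinder covered √(2.1² + 0.1²) ≈ 2.1 units.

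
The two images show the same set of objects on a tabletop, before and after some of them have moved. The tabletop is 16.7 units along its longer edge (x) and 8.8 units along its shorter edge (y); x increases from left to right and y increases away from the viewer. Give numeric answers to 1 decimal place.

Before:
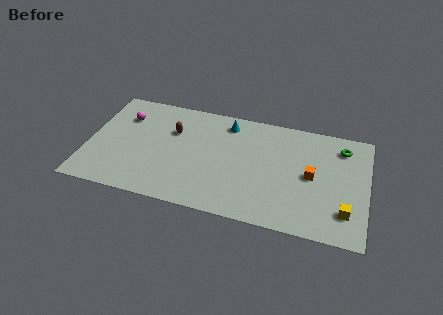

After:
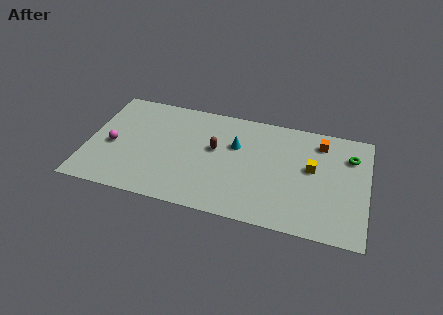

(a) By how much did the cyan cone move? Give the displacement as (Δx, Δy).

(0.6, -1.7)

The cyan cone started near (8.2, 7.4) and ended near (8.8, 5.7).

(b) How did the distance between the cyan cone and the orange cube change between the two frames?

-0.8

Before: roughly 6.0 units apart; after: 5.2. That's 0.8 units closer together.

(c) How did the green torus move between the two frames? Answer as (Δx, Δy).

(0.5, -0.6)

The green torus was at about (15.1, 7.1) and moved to about (15.6, 6.5).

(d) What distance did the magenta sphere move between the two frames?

2.5

The magenta sphere was near (2.0, 6.4) before and (1.5, 3.9) after, so it travelled √(0.5² + 2.5²) ≈ 2.5 units.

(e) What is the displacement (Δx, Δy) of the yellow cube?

(-2.1, 2.9)

The yellow cube started near (15.5, 2.1) and ended near (13.4, 5.0).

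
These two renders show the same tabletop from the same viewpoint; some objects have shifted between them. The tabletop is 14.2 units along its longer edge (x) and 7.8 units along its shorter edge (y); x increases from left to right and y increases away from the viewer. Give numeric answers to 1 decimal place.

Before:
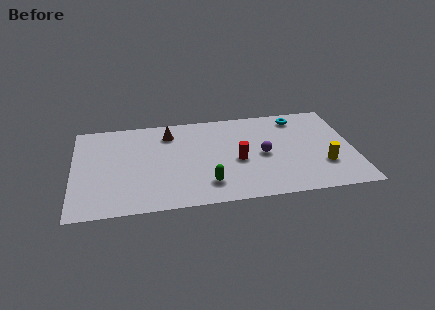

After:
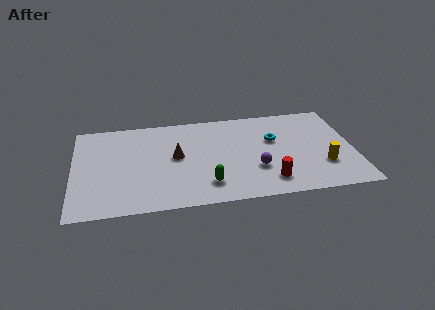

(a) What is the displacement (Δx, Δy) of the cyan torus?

(-1.3, -1.7)

The cyan torus was at about (11.5, 6.6) and moved to about (10.2, 4.9).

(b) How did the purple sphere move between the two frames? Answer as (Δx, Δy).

(-0.4, -1.1)

The purple sphere started near (9.6, 3.7) and ended near (9.2, 2.6).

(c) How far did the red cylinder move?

2.4

From (8.3, 3.4) to (9.8, 1.5), the red cylinder covered √(1.5² + 1.9²) ≈ 2.4 units.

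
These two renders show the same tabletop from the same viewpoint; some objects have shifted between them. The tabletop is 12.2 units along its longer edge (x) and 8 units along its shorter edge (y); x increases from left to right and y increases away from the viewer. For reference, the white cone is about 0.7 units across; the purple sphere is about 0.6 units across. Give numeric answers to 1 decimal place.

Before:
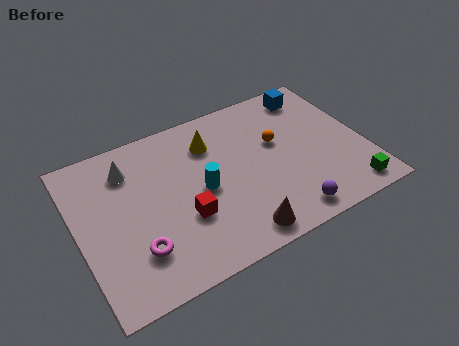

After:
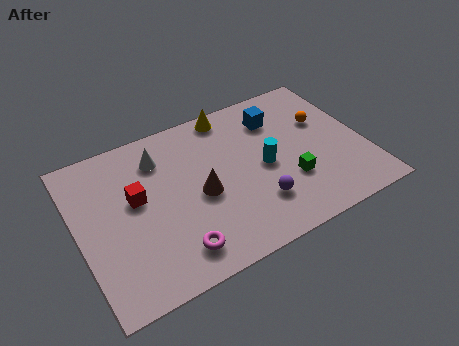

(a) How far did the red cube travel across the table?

2.5

The red cube was near (4.3, 2.8) before and (2.5, 4.6) after, so it travelled √(1.8² + 1.8²) ≈ 2.5 units.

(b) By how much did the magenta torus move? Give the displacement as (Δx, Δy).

(1.5, -0.7)

The magenta torus was at about (2.2, 2.1) and moved to about (3.7, 1.4).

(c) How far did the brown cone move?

2.9

The brown cone moved from about (6.3, 1.0) to (5.1, 3.6), a distance of √(1.2² + 2.6²) ≈ 2.9.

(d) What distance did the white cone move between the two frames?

1.3

The white cone was near (2.4, 6.2) before and (3.7, 6.2) after, so it travelled √(1.3² + 0.0²) ≈ 1.3 units.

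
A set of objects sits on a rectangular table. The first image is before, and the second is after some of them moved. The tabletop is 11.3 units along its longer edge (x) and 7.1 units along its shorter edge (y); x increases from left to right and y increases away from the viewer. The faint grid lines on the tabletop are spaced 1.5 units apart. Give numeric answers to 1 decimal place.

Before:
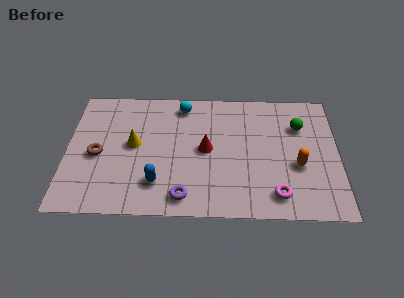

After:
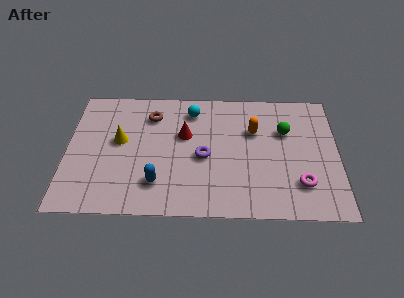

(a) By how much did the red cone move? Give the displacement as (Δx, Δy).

(-0.9, 0.8)

The red cone was at about (5.8, 3.6) and moved to about (4.9, 4.4).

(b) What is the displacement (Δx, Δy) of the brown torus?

(2.2, 2.3)

The brown torus was at about (1.3, 3.2) and moved to about (3.5, 5.5).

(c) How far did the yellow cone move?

0.6

The yellow cone was near (2.8, 3.8) before and (2.2, 4.0) after, so it travelled √(0.6² + 0.2²) ≈ 0.6 units.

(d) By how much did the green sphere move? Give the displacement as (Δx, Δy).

(-0.6, -0.3)

The green sphere was at about (9.7, 5.0) and moved to about (9.1, 4.7).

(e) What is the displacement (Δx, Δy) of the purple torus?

(0.8, 2.2)

The purple torus started near (4.9, 1.0) and ended near (5.7, 3.2).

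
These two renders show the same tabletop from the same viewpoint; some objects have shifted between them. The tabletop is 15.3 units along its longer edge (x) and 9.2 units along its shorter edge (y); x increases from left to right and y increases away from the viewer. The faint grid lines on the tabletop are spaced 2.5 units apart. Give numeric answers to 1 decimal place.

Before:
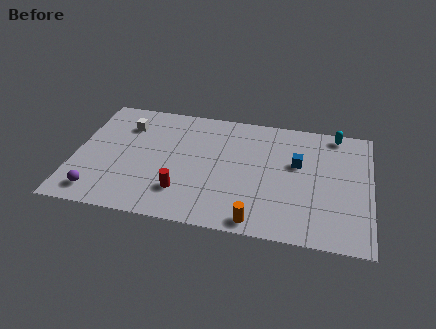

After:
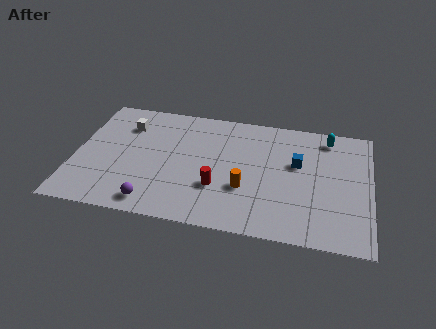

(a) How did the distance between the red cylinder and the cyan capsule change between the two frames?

-2.4

Before: roughly 9.8 units apart; after: 7.4. That's 2.4 units closer together.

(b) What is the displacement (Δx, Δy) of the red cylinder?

(1.8, 0.7)

From the two frames, the red cylinder sits at roughly (5.7, 2.3) before and (7.5, 3.0) after.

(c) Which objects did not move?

the white cube and the blue cube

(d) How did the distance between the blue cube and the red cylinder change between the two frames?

-1.9

They were about 6.7 units apart before and 4.8 after — 1.9 units closer together.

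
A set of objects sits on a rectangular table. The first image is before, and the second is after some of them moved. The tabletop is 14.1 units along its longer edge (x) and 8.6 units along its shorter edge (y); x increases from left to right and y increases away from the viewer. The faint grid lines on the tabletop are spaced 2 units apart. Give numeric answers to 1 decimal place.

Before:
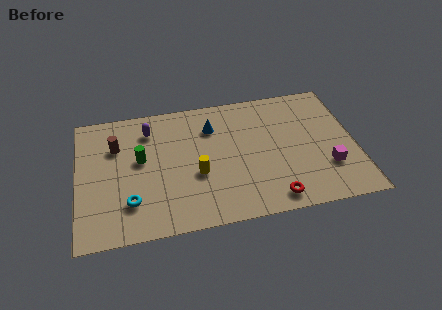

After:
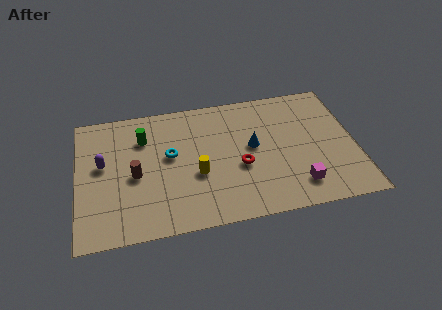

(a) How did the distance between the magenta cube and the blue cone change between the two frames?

-3.2

Before: roughly 6.9 units apart; after: 3.7. That's 3.2 units closer together.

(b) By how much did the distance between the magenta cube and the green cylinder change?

-0.8

The distance was about 9.7 in the first image and 8.9 in the second, so they moved 0.8 units closer together.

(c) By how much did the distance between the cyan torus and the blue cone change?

-1.8

They were about 6.0 units apart before and 4.2 after — 1.8 units closer together.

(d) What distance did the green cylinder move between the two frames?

1.4

From (3.2, 4.9) to (3.4, 6.3), the green cylinder covered √(0.2² + 1.4²) ≈ 1.4 units.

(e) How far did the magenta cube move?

1.8

The magenta cube was near (12.6, 2.6) before and (11.0, 1.7) after, so it travelled √(1.6² + 0.9²) ≈ 1.8 units.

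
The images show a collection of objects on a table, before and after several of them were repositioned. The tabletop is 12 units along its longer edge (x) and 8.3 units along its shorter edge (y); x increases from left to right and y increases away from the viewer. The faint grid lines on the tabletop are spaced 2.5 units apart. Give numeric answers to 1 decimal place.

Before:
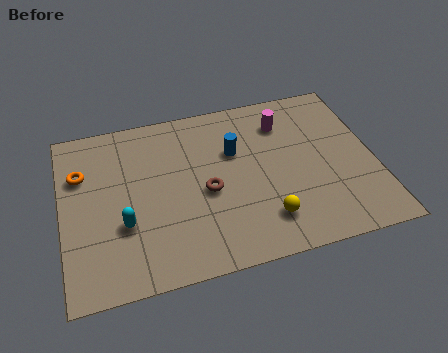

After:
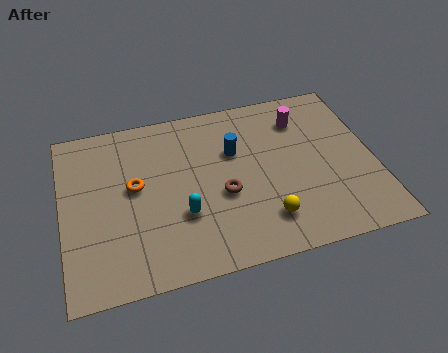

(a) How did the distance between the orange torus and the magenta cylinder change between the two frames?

-1.1

The distance was about 7.9 in the first image and 6.8 in the second, so they moved 1.1 units closer together.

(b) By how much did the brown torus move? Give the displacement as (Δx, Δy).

(0.6, -0.3)

The brown torus started near (5.5, 3.7) and ended near (6.1, 3.4).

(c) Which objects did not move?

the yellow sphere and the blue cylinder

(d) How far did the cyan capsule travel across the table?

2.2

The cyan capsule moved from about (2.3, 2.9) to (4.5, 2.8), a distance of √(2.2² + 0.1²) ≈ 2.2.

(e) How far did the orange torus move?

2.3

The orange torus moved from about (0.8, 5.7) to (2.8, 4.6), a distance of √(2.0² + 1.1²) ≈ 2.3.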